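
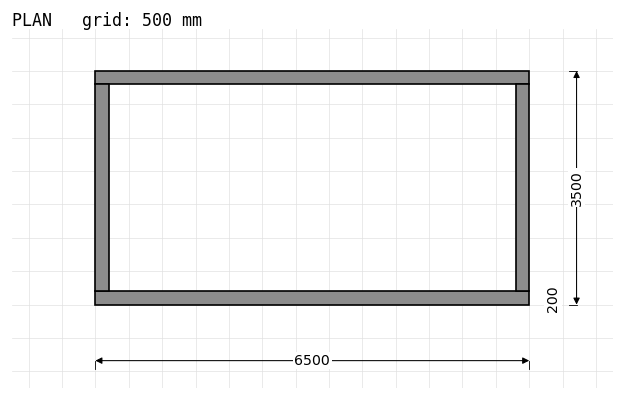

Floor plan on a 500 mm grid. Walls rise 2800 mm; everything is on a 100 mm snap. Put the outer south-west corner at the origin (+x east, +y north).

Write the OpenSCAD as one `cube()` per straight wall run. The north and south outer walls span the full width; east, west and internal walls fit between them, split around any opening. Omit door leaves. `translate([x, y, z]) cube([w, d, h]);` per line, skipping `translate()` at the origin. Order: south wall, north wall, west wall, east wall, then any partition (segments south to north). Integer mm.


cube([6500, 200, 2800]);
translate([0, 3300, 0]) cube([6500, 200, 2800]);
translate([0, 200, 0]) cube([200, 3100, 2800]);
translate([6300, 200, 0]) cube([200, 3100, 2800]);


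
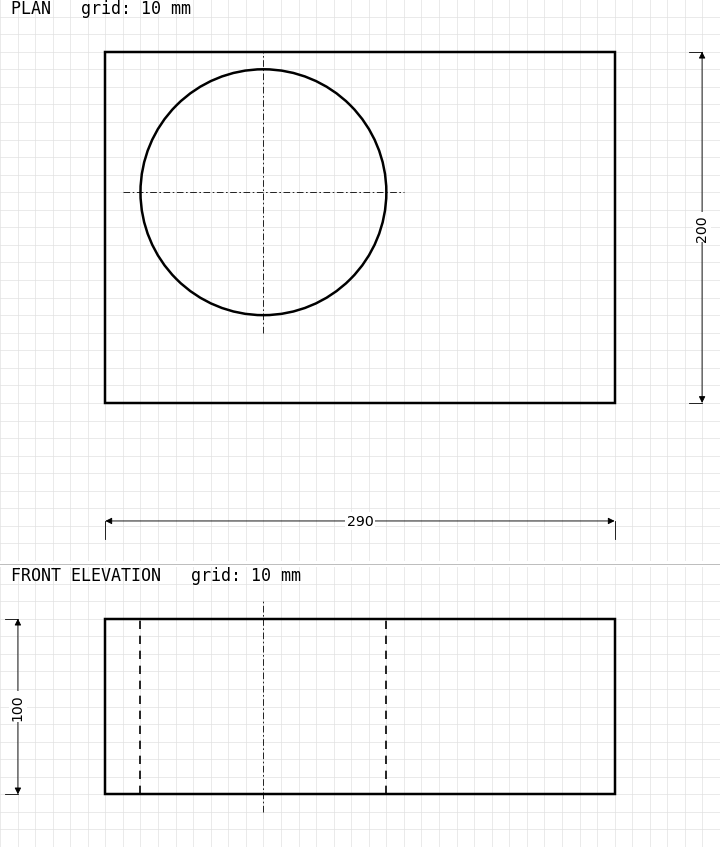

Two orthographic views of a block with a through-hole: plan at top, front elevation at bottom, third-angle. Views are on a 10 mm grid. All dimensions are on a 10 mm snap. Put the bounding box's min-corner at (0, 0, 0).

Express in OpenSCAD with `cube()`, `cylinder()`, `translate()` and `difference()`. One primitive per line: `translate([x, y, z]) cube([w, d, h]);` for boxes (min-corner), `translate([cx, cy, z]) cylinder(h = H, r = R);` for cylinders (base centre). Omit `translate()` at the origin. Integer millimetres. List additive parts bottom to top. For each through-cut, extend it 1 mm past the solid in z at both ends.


difference() {
  cube([290, 200, 100]);
  translate([90, 120, -1]) cylinder(h = 102, r = 70);
}


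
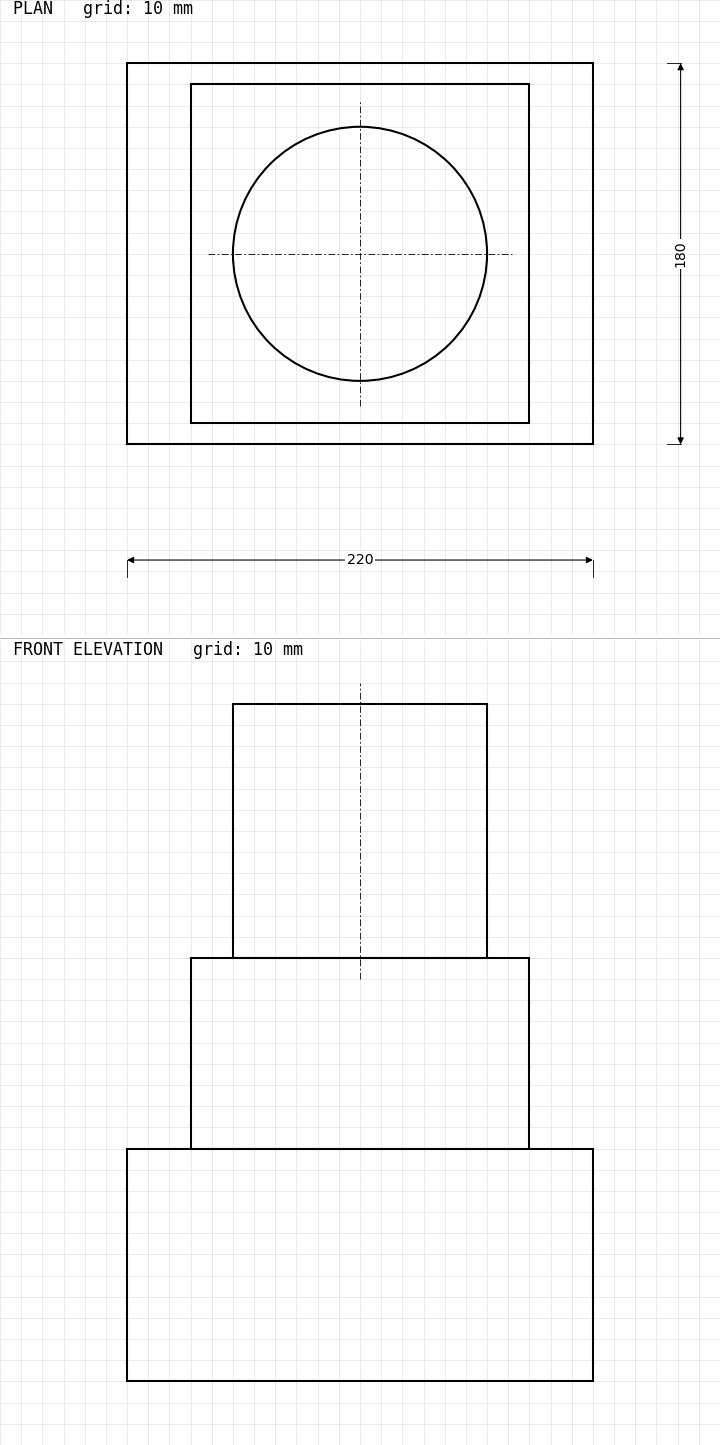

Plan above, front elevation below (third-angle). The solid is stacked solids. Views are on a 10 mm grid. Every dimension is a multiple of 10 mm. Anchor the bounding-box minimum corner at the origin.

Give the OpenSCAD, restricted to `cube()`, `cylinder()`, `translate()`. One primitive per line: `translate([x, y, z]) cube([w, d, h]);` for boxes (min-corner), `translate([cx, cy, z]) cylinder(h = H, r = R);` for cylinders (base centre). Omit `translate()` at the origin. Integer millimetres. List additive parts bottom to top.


cube([220, 180, 110]);
translate([30, 10, 110]) cube([160, 160, 90]);
translate([110, 90, 200]) cylinder(h = 120, r = 60);


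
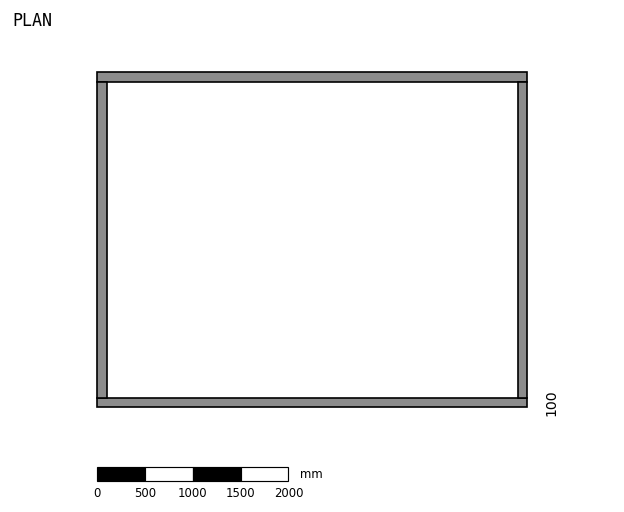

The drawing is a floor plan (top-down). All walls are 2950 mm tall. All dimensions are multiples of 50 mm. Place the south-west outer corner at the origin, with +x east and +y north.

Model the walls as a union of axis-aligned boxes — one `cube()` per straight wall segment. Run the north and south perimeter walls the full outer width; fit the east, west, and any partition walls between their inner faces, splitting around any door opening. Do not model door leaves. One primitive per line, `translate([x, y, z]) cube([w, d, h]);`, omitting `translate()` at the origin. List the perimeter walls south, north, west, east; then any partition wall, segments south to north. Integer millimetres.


cube([4500, 100, 2950]);
translate([0, 3400, 0]) cube([4500, 100, 2950]);
translate([0, 100, 0]) cube([100, 3300, 2950]);
translate([4400, 100, 0]) cube([100, 3300, 2950]);


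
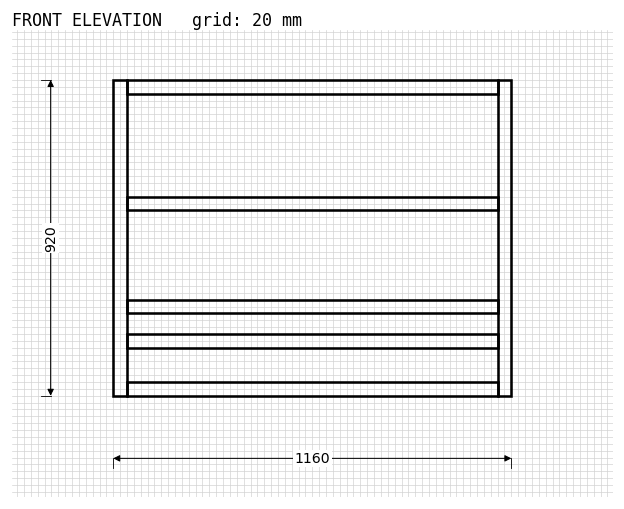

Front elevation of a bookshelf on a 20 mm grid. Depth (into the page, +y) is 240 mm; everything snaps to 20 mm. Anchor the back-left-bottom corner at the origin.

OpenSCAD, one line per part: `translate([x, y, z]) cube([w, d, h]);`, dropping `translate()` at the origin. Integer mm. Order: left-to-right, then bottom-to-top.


cube([40, 240, 920]);
translate([40, 0, 0]) cube([1080, 240, 40]);
translate([40, 0, 140]) cube([1080, 240, 40]);
translate([40, 0, 240]) cube([1080, 240, 40]);
translate([40, 0, 540]) cube([1080, 240, 40]);
translate([40, 0, 880]) cube([1080, 240, 40]);
translate([1120, 0, 0]) cube([40, 240, 920]);


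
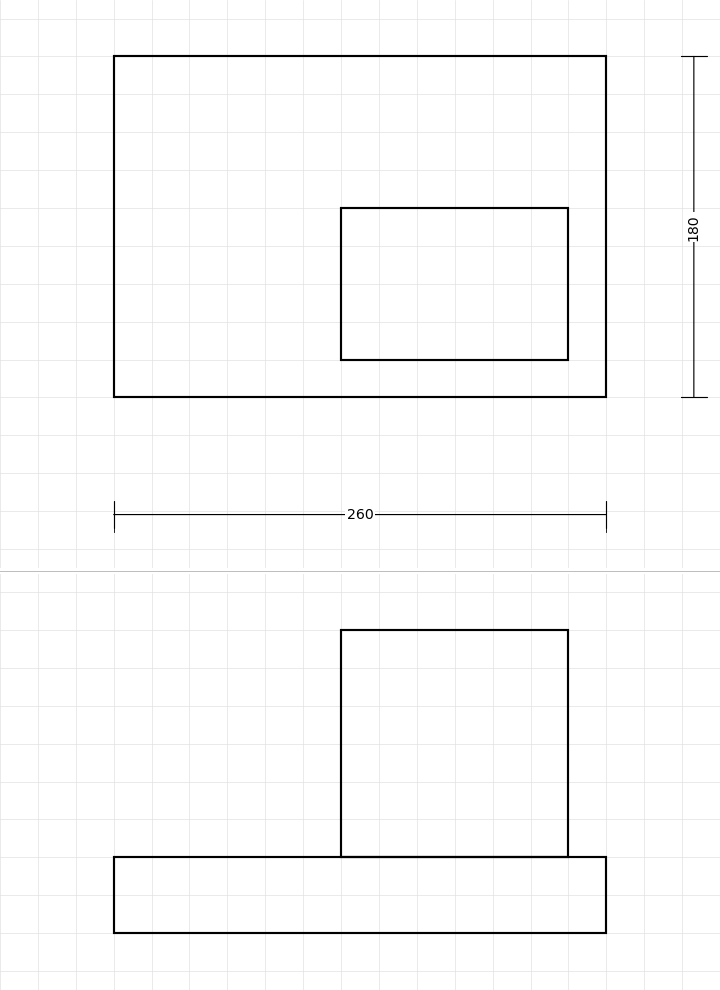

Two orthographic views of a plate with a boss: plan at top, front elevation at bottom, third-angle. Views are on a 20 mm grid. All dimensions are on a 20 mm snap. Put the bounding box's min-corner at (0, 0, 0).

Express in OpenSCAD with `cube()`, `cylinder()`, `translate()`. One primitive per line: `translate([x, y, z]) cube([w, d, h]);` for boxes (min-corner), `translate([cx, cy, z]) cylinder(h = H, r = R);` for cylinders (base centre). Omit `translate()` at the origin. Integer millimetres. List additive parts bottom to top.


cube([260, 180, 40]);
translate([120, 20, 40]) cube([120, 80, 120]);


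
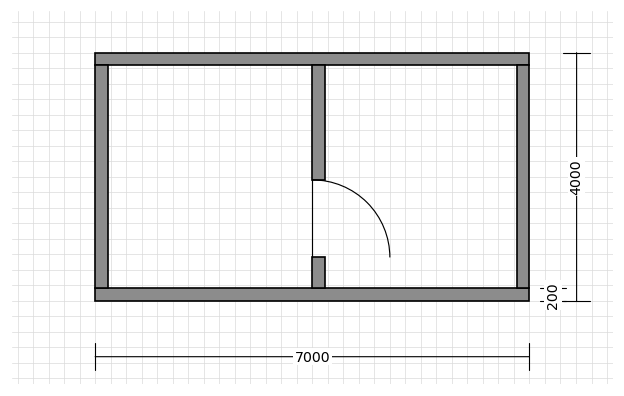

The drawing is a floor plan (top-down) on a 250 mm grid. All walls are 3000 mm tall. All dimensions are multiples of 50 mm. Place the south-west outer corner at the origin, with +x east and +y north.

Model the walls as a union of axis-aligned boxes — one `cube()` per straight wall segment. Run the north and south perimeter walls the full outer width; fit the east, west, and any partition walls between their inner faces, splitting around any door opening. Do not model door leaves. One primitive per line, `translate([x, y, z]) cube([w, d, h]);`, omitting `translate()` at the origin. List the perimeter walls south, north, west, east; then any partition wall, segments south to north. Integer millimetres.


cube([7000, 200, 3000]);
translate([0, 3800, 0]) cube([7000, 200, 3000]);
translate([0, 200, 0]) cube([200, 3600, 3000]);
translate([6800, 200, 0]) cube([200, 3600, 3000]);
translate([3500, 200, 0]) cube([200, 500, 3000]);
translate([3500, 1950, 0]) cube([200, 1850, 3000]);


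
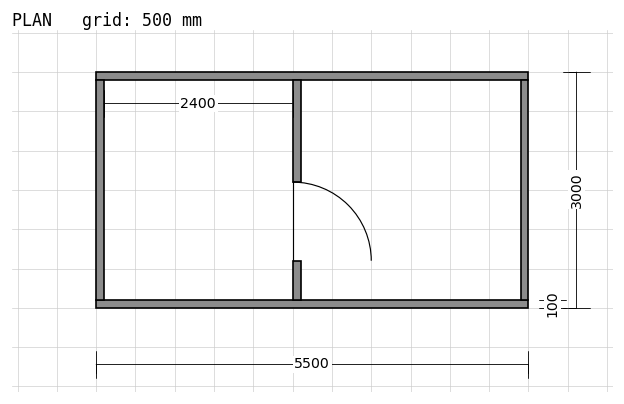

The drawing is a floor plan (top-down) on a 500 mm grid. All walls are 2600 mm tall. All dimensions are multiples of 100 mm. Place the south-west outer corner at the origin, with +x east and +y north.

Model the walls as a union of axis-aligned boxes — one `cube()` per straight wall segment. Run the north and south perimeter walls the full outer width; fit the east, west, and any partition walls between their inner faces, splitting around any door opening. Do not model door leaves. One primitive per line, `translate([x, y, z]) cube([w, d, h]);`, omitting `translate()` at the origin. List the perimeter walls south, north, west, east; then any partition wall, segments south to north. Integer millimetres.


cube([5500, 100, 2600]);
translate([0, 2900, 0]) cube([5500, 100, 2600]);
translate([0, 100, 0]) cube([100, 2800, 2600]);
translate([5400, 100, 0]) cube([100, 2800, 2600]);
translate([2500, 100, 0]) cube([100, 500, 2600]);
translate([2500, 1600, 0]) cube([100, 1300, 2600]);


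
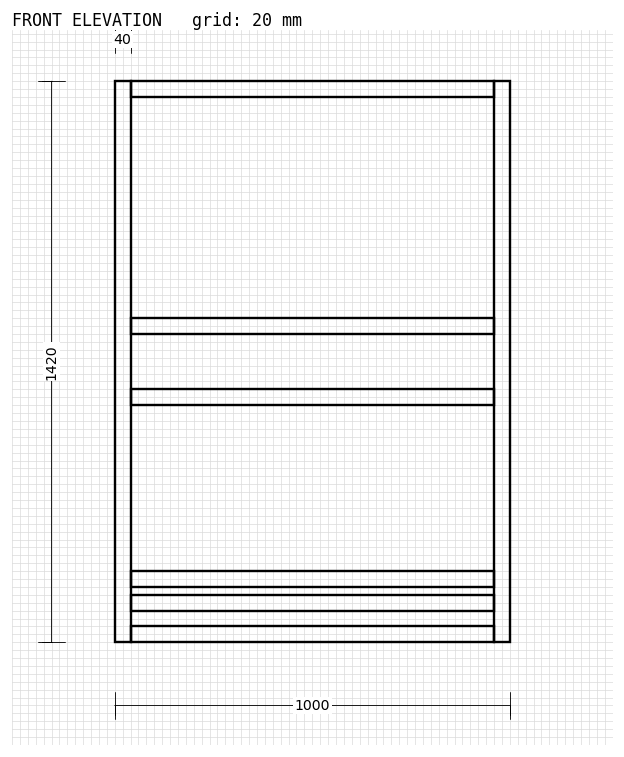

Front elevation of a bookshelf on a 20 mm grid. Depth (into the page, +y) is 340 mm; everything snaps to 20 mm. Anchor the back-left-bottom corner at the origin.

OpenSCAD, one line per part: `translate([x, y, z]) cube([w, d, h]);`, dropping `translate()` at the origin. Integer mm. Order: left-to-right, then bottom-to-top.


cube([40, 340, 1420]);
translate([40, 0, 0]) cube([920, 340, 40]);
translate([40, 0, 80]) cube([920, 340, 40]);
translate([40, 0, 140]) cube([920, 340, 40]);
translate([40, 0, 600]) cube([920, 340, 40]);
translate([40, 0, 780]) cube([920, 340, 40]);
translate([40, 0, 1380]) cube([920, 340, 40]);
translate([960, 0, 0]) cube([40, 340, 1420]);


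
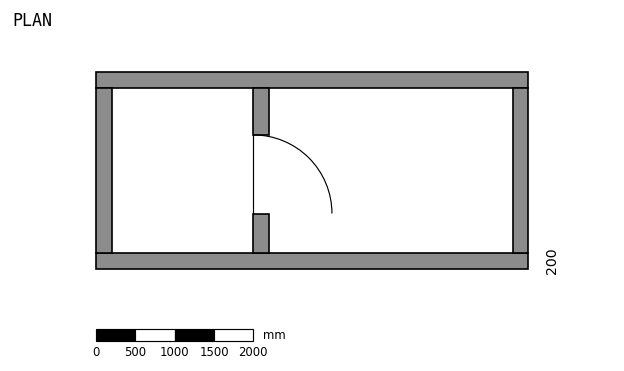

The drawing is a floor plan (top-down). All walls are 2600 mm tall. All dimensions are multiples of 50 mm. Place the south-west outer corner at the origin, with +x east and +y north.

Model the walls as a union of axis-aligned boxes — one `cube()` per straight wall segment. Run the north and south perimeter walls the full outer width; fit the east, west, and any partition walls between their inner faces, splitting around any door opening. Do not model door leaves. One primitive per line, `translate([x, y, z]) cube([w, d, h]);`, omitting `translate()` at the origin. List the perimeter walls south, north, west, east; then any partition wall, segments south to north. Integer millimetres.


cube([5500, 200, 2600]);
translate([0, 2300, 0]) cube([5500, 200, 2600]);
translate([0, 200, 0]) cube([200, 2100, 2600]);
translate([5300, 200, 0]) cube([200, 2100, 2600]);
translate([2000, 200, 0]) cube([200, 500, 2600]);
translate([2000, 1700, 0]) cube([200, 600, 2600]);


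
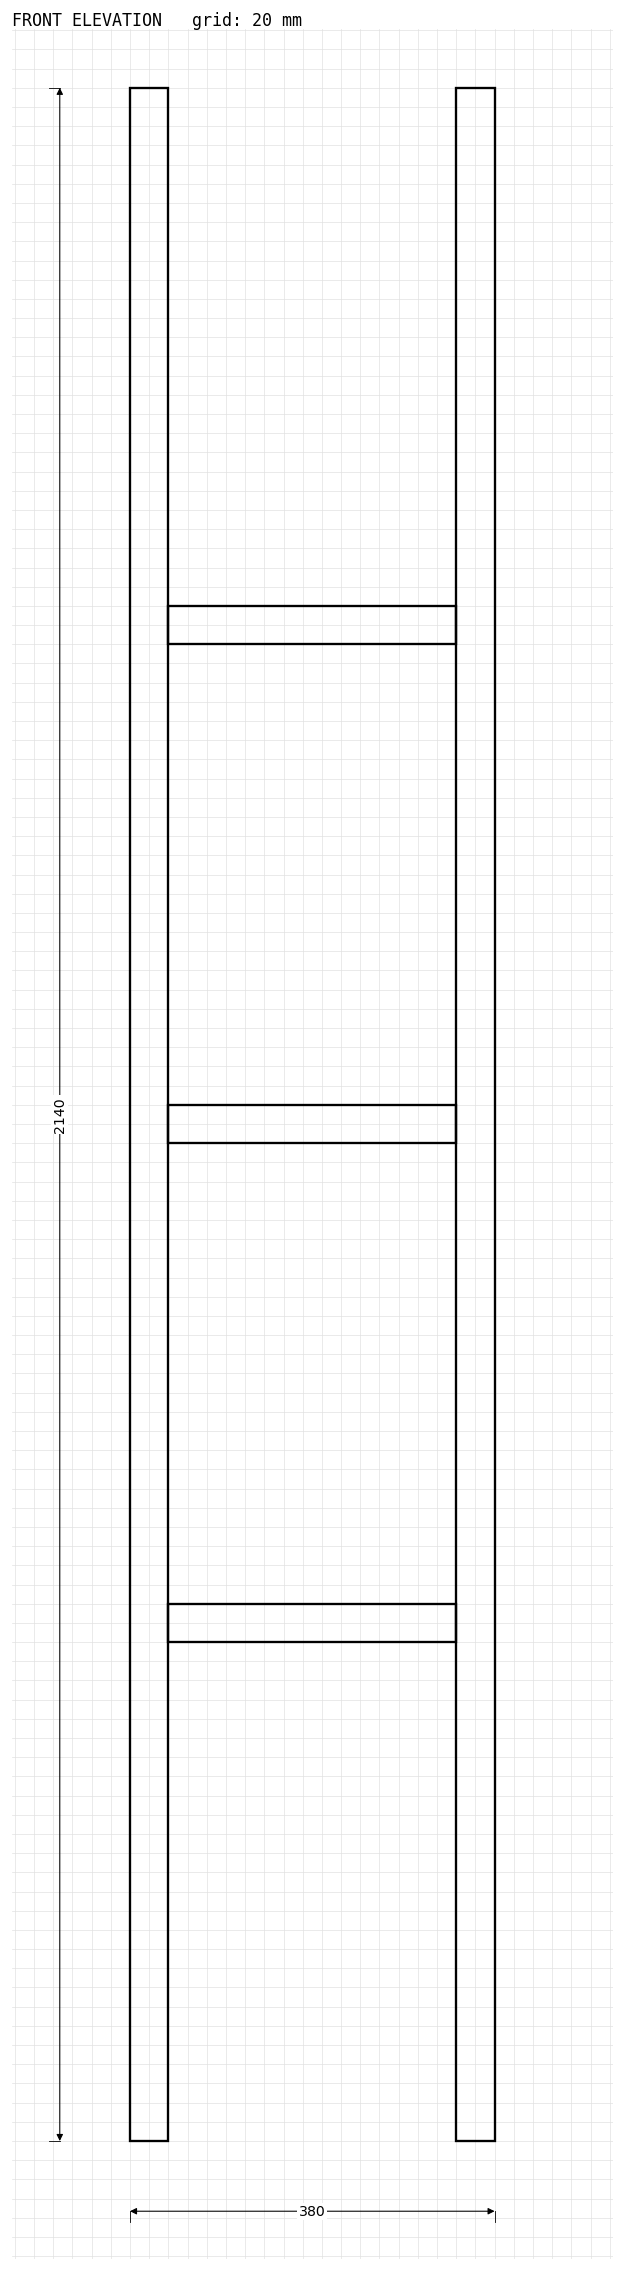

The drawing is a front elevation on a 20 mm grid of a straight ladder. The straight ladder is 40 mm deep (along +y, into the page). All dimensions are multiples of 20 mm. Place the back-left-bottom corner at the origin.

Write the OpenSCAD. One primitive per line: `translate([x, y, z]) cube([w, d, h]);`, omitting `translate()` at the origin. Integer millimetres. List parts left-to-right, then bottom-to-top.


cube([40, 40, 2140]);
translate([40, 0, 520]) cube([300, 40, 40]);
translate([40, 0, 1040]) cube([300, 40, 40]);
translate([40, 0, 1560]) cube([300, 40, 40]);
translate([340, 0, 0]) cube([40, 40, 2140]);


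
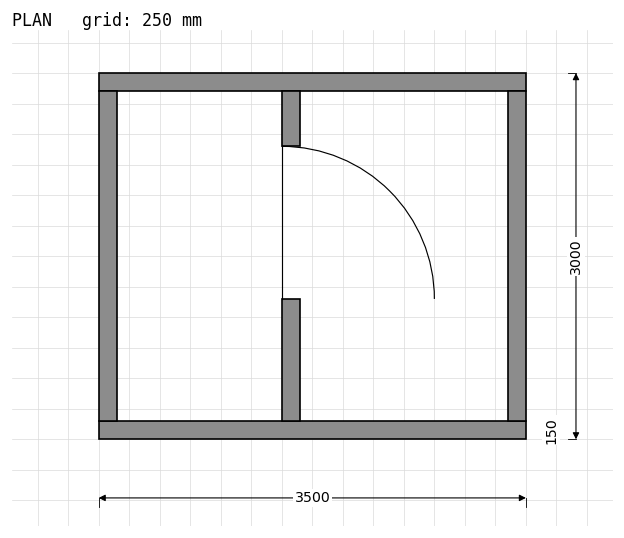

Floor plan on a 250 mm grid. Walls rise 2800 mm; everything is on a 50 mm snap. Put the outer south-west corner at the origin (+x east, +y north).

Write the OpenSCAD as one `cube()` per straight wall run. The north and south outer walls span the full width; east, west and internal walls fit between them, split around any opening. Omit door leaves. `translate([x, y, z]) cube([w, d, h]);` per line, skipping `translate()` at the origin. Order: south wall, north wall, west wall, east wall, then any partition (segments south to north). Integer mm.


cube([3500, 150, 2800]);
translate([0, 2850, 0]) cube([3500, 150, 2800]);
translate([0, 150, 0]) cube([150, 2700, 2800]);
translate([3350, 150, 0]) cube([150, 2700, 2800]);
translate([1500, 150, 0]) cube([150, 1000, 2800]);
translate([1500, 2400, 0]) cube([150, 450, 2800]);


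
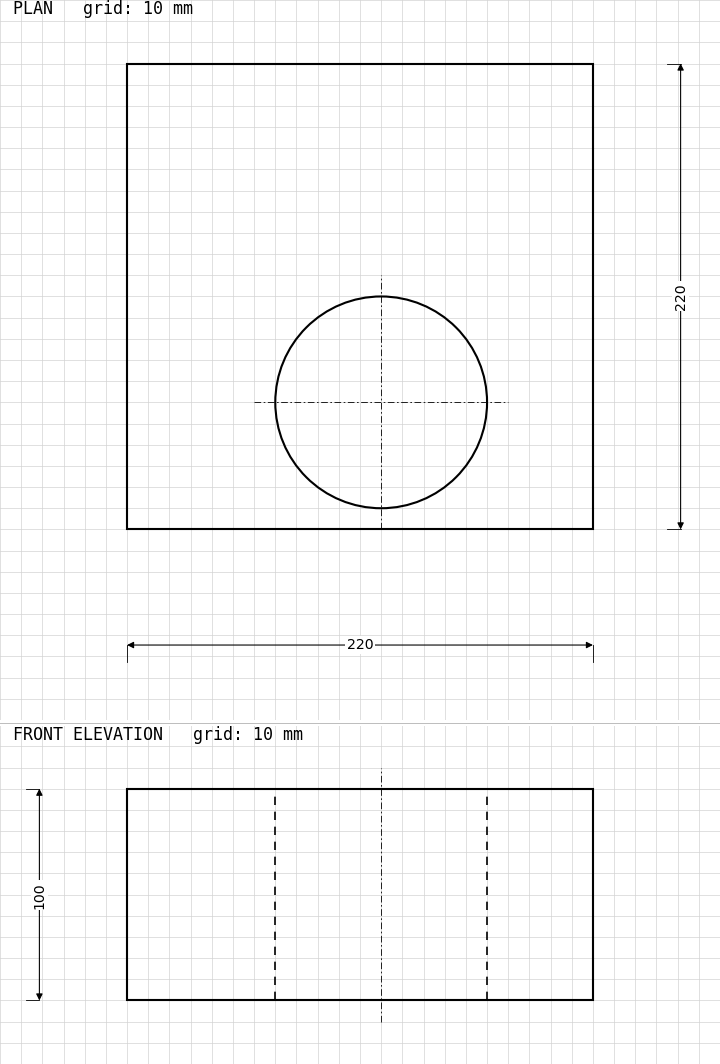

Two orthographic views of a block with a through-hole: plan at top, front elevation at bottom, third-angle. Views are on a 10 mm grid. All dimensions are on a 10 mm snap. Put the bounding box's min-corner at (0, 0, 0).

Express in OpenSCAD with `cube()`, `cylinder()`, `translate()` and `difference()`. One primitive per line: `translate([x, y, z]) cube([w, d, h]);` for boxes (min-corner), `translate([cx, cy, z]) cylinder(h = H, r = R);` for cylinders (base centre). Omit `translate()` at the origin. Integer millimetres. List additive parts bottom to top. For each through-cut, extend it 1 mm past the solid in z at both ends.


difference() {
  cube([220, 220, 100]);
  translate([120, 60, -1]) cylinder(h = 102, r = 50);
}


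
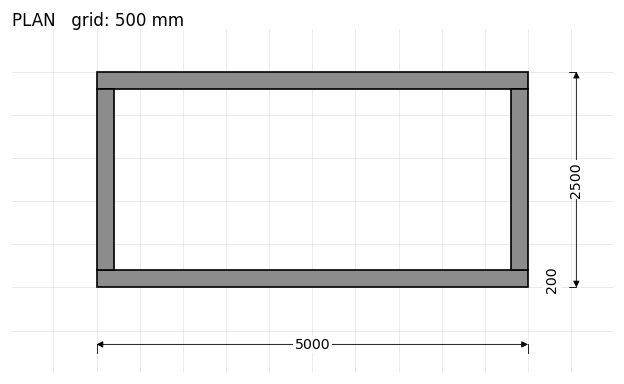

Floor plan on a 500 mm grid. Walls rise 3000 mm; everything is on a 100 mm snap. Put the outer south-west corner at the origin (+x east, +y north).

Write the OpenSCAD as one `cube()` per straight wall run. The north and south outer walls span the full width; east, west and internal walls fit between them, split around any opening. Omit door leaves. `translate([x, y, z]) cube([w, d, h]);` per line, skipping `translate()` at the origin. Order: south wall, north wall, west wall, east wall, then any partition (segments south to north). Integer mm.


cube([5000, 200, 3000]);
translate([0, 2300, 0]) cube([5000, 200, 3000]);
translate([0, 200, 0]) cube([200, 2100, 3000]);
translate([4800, 200, 0]) cube([200, 2100, 3000]);


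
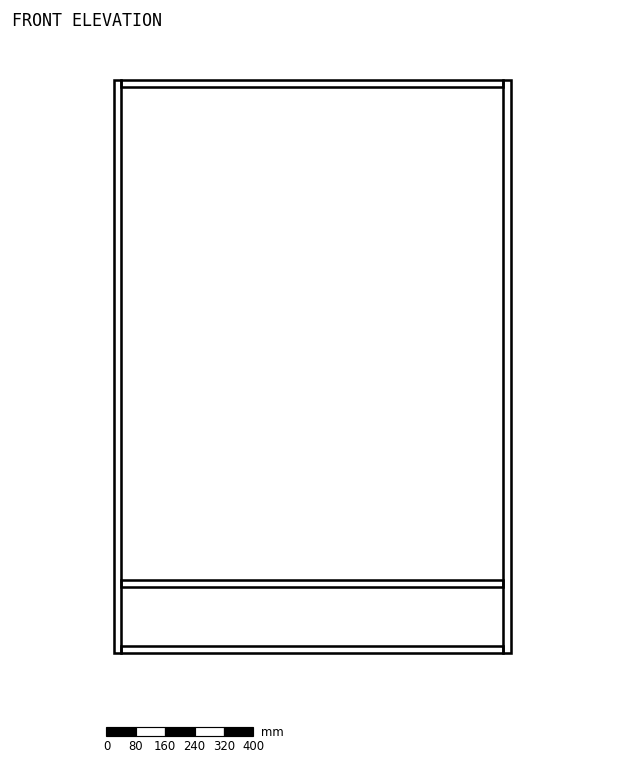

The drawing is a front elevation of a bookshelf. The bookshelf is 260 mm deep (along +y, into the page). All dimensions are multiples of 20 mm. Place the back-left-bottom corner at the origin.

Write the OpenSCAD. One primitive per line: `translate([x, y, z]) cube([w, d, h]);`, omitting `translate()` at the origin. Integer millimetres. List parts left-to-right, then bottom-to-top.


cube([20, 260, 1560]);
translate([20, 0, 0]) cube([1040, 260, 20]);
translate([20, 0, 180]) cube([1040, 260, 20]);
translate([20, 0, 1540]) cube([1040, 260, 20]);
translate([1060, 0, 0]) cube([20, 260, 1560]);


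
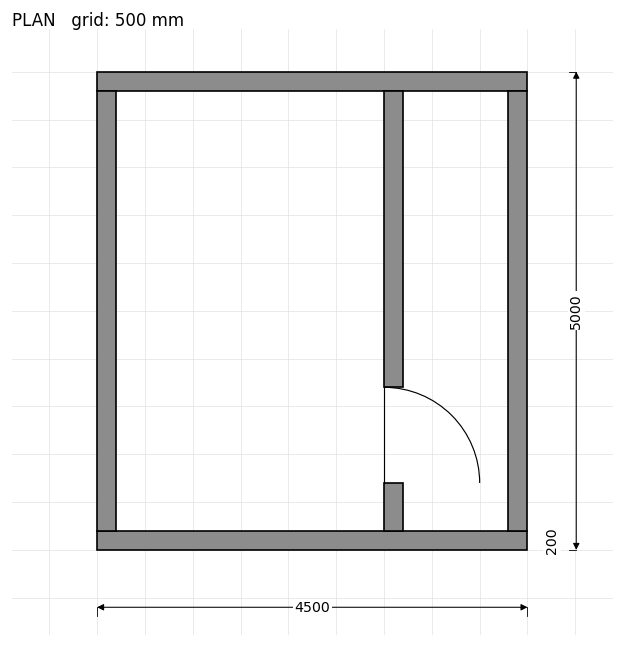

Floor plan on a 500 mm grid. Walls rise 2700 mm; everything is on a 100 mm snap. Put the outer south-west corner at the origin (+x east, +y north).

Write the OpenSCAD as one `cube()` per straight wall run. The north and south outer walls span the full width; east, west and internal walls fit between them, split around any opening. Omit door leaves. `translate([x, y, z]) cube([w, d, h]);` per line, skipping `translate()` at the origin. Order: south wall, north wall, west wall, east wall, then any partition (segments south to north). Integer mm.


cube([4500, 200, 2700]);
translate([0, 4800, 0]) cube([4500, 200, 2700]);
translate([0, 200, 0]) cube([200, 4600, 2700]);
translate([4300, 200, 0]) cube([200, 4600, 2700]);
translate([3000, 200, 0]) cube([200, 500, 2700]);
translate([3000, 1700, 0]) cube([200, 3100, 2700]);


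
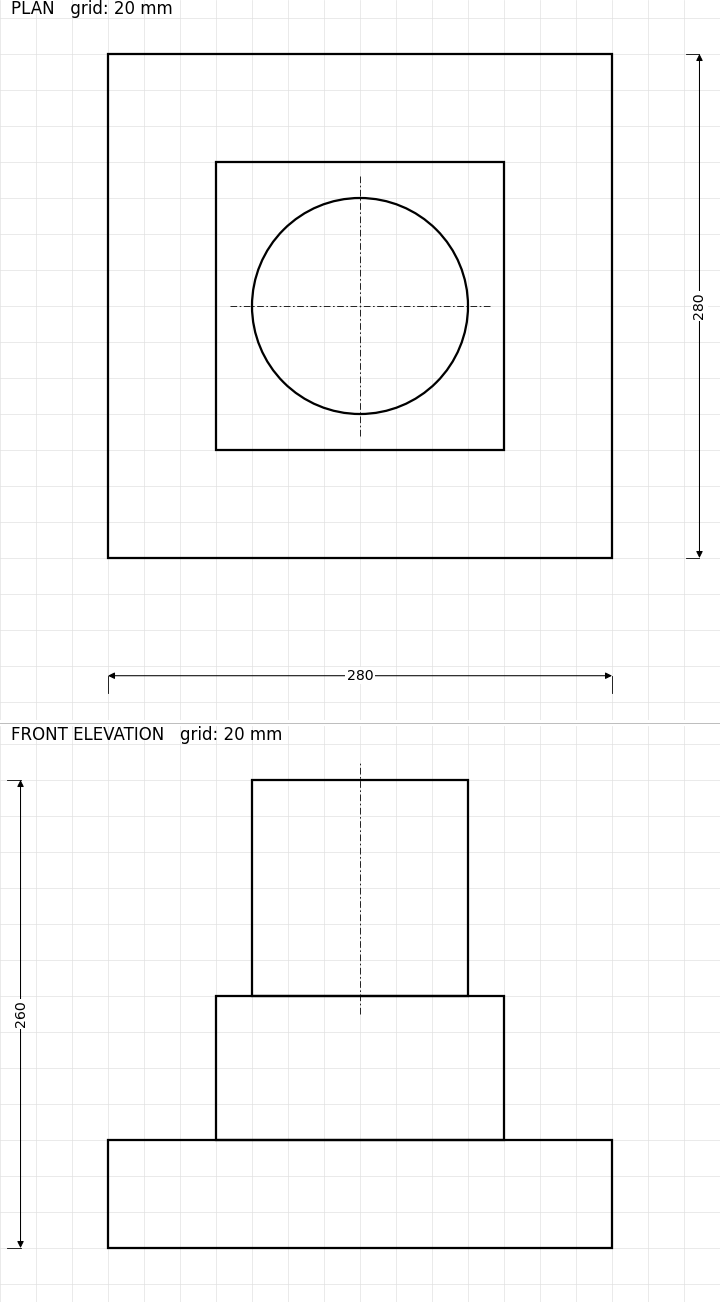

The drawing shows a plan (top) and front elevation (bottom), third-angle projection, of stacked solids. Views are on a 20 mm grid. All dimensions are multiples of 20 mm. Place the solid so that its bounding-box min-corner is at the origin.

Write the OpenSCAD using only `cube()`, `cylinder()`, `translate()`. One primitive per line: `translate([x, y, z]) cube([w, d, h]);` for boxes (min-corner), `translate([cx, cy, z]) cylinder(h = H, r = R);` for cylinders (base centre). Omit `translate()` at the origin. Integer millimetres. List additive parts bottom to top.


cube([280, 280, 60]);
translate([60, 60, 60]) cube([160, 160, 80]);
translate([140, 140, 140]) cylinder(h = 120, r = 60);


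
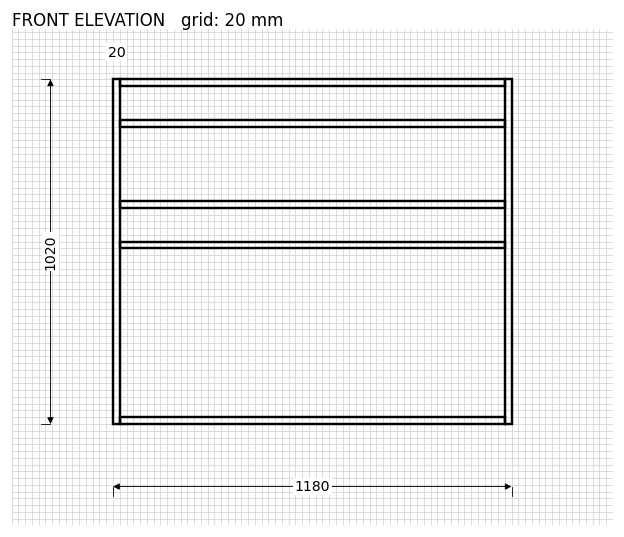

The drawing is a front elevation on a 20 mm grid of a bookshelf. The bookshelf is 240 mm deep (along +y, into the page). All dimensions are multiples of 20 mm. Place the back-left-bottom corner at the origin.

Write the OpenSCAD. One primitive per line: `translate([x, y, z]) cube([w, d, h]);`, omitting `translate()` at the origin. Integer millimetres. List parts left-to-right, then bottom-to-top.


cube([20, 240, 1020]);
translate([20, 0, 0]) cube([1140, 240, 20]);
translate([20, 0, 520]) cube([1140, 240, 20]);
translate([20, 0, 640]) cube([1140, 240, 20]);
translate([20, 0, 880]) cube([1140, 240, 20]);
translate([20, 0, 1000]) cube([1140, 240, 20]);
translate([1160, 0, 0]) cube([20, 240, 1020]);


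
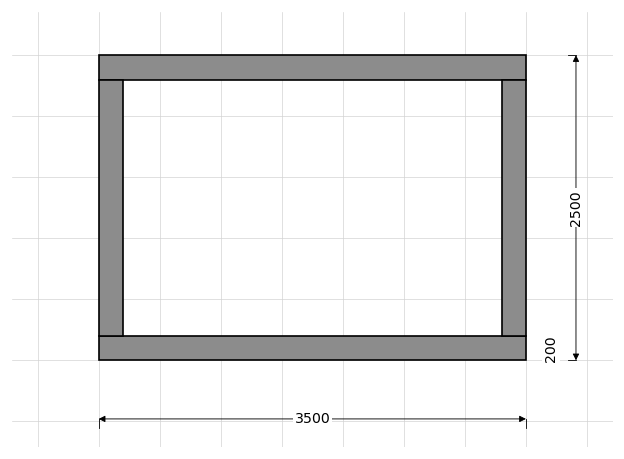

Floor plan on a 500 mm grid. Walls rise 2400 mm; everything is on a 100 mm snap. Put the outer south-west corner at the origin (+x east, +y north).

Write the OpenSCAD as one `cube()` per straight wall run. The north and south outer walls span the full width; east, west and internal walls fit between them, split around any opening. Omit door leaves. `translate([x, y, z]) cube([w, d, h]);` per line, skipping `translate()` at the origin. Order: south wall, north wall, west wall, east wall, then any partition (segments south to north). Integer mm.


cube([3500, 200, 2400]);
translate([0, 2300, 0]) cube([3500, 200, 2400]);
translate([0, 200, 0]) cube([200, 2100, 2400]);
translate([3300, 200, 0]) cube([200, 2100, 2400]);


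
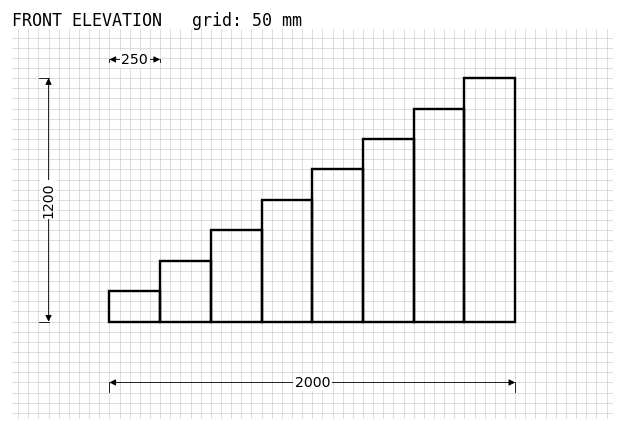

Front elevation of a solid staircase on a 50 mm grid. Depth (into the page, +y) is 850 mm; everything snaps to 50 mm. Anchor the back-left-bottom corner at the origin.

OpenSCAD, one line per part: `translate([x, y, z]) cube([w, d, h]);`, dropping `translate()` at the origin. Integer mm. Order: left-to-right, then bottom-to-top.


cube([250, 850, 150]);
translate([250, 0, 0]) cube([250, 850, 300]);
translate([500, 0, 0]) cube([250, 850, 450]);
translate([750, 0, 0]) cube([250, 850, 600]);
translate([1000, 0, 0]) cube([250, 850, 750]);
translate([1250, 0, 0]) cube([250, 850, 900]);
translate([1500, 0, 0]) cube([250, 850, 1050]);
translate([1750, 0, 0]) cube([250, 850, 1200]);


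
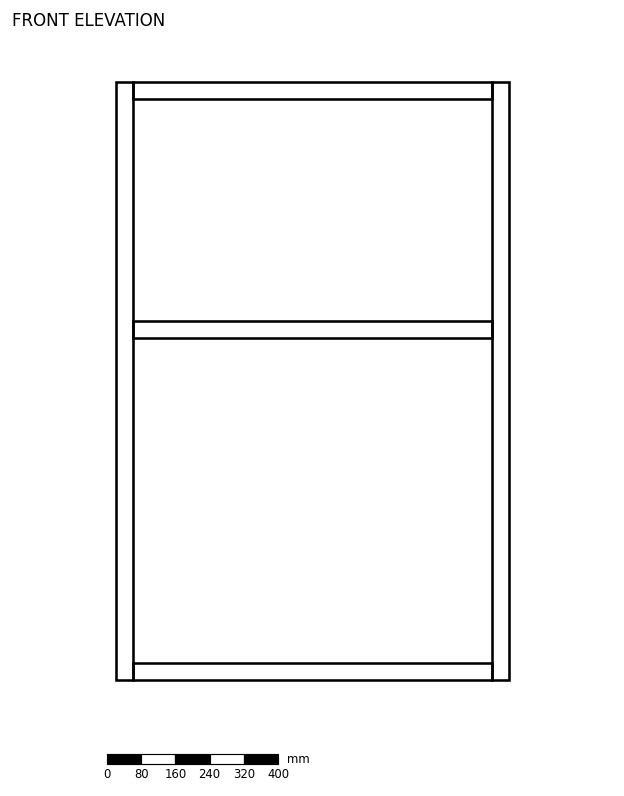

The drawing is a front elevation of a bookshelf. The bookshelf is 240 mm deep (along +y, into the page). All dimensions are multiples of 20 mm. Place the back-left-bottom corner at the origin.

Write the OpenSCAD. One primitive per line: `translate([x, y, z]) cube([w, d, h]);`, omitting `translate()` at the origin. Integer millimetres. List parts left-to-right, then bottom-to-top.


cube([40, 240, 1400]);
translate([40, 0, 0]) cube([840, 240, 40]);
translate([40, 0, 800]) cube([840, 240, 40]);
translate([40, 0, 1360]) cube([840, 240, 40]);
translate([880, 0, 0]) cube([40, 240, 1400]);


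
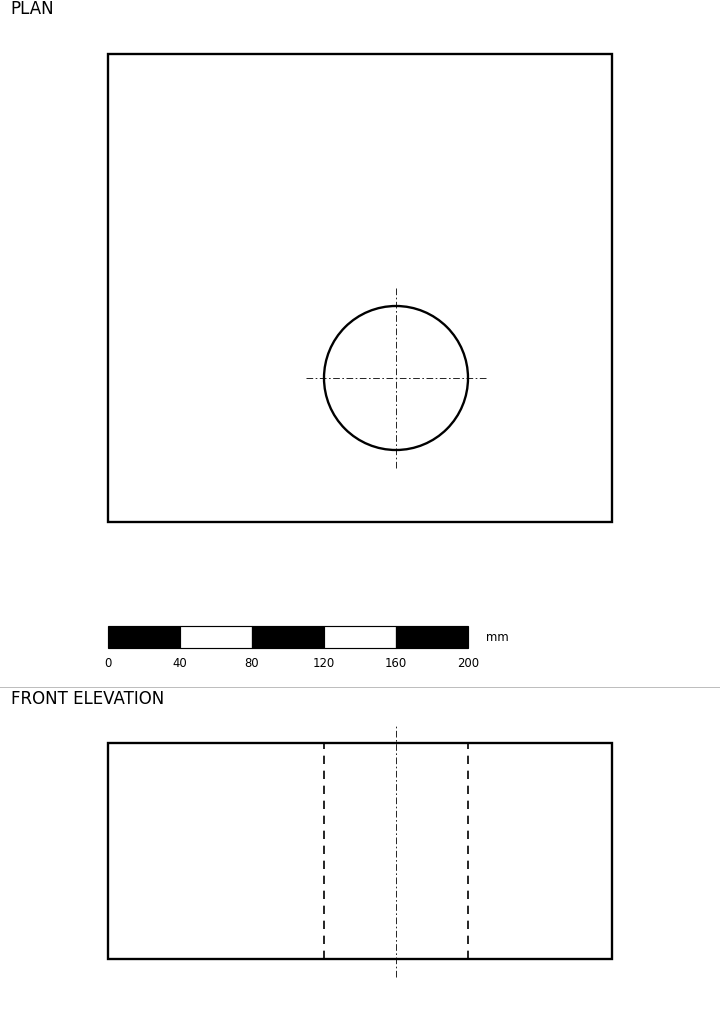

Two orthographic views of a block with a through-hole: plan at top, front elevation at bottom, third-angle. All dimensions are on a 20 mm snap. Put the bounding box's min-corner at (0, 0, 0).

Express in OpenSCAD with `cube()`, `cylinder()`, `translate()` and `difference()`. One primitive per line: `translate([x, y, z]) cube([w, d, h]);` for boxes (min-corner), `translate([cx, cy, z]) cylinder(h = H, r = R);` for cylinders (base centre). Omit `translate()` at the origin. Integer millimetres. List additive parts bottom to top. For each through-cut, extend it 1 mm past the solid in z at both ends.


difference() {
  cube([280, 260, 120]);
  translate([160, 80, -1]) cylinder(h = 122, r = 40);
}


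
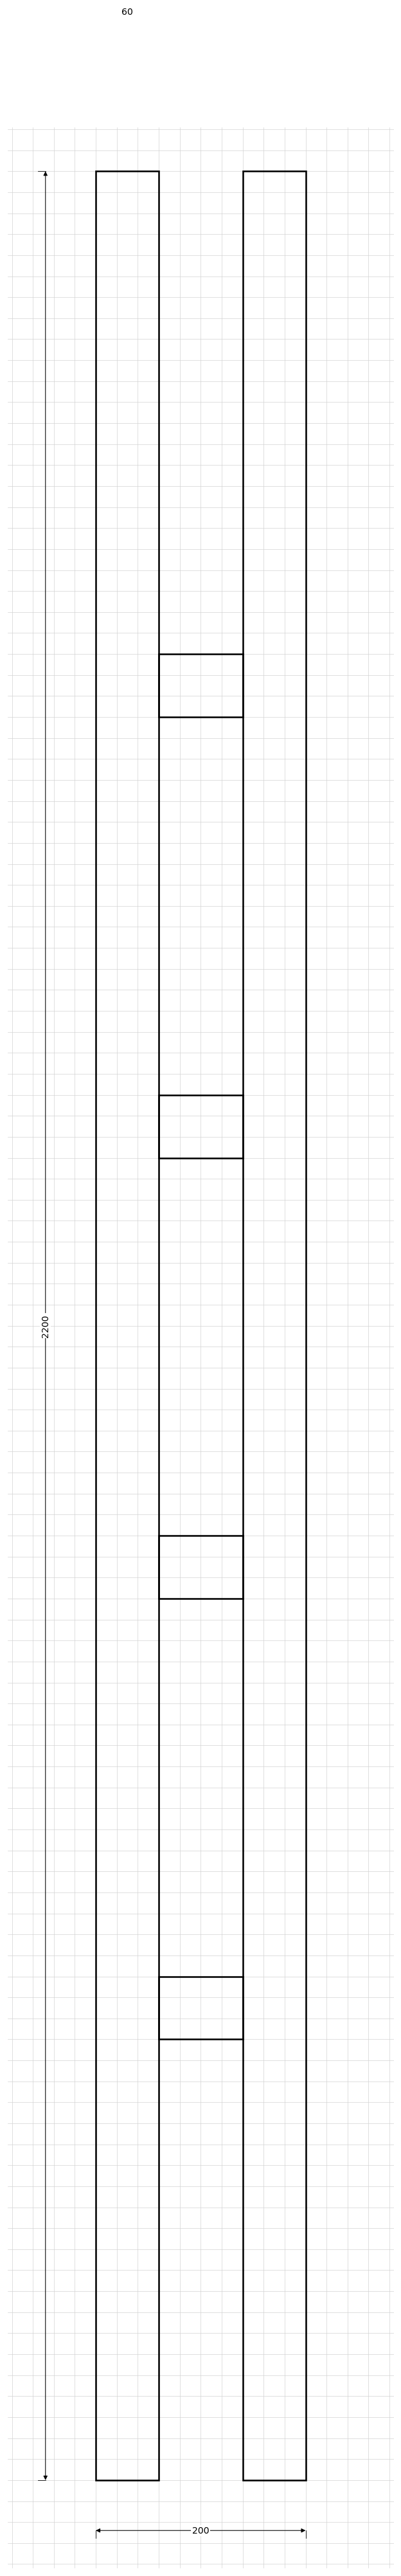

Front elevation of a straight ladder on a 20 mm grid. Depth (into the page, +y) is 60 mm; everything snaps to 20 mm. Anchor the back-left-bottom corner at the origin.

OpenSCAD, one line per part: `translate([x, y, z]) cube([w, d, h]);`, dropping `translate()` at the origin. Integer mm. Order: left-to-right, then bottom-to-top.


cube([60, 60, 2200]);
translate([60, 0, 420]) cube([80, 60, 60]);
translate([60, 0, 840]) cube([80, 60, 60]);
translate([60, 0, 1260]) cube([80, 60, 60]);
translate([60, 0, 1680]) cube([80, 60, 60]);
translate([140, 0, 0]) cube([60, 60, 2200]);


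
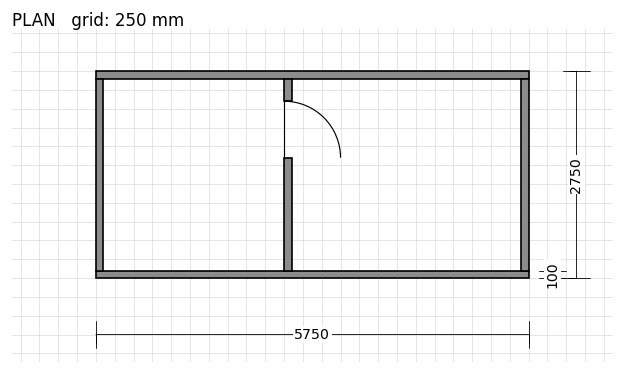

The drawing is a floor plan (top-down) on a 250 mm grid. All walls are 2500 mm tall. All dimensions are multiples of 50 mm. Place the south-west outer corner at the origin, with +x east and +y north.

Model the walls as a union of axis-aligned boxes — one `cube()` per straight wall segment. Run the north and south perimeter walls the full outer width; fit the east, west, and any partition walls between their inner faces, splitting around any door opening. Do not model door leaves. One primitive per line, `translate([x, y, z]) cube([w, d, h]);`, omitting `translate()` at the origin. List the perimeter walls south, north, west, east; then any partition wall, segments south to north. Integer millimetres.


cube([5750, 100, 2500]);
translate([0, 2650, 0]) cube([5750, 100, 2500]);
translate([0, 100, 0]) cube([100, 2550, 2500]);
translate([5650, 100, 0]) cube([100, 2550, 2500]);
translate([2500, 100, 0]) cube([100, 1500, 2500]);
translate([2500, 2350, 0]) cube([100, 300, 2500]);


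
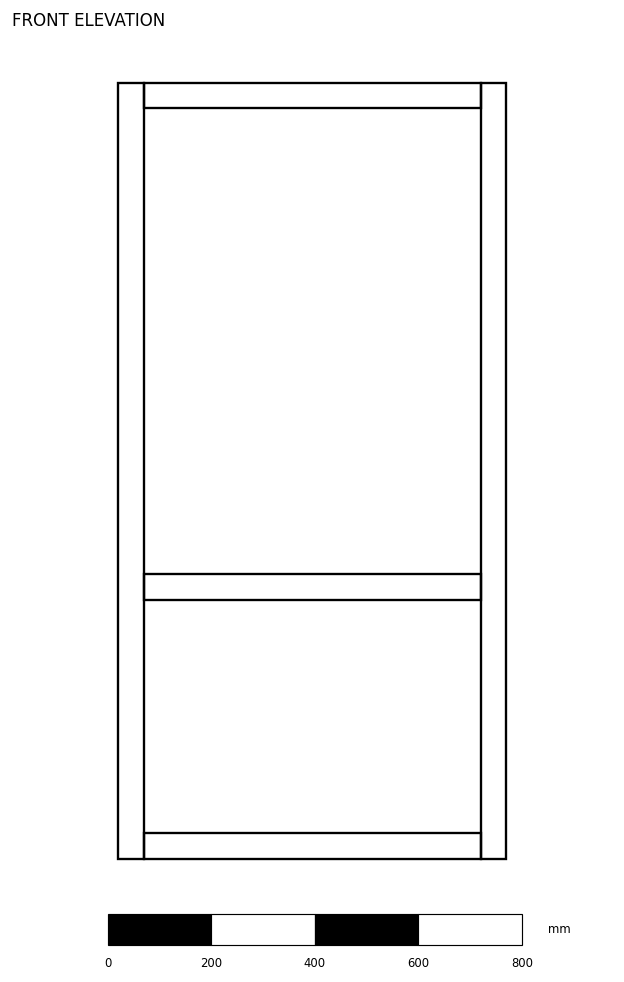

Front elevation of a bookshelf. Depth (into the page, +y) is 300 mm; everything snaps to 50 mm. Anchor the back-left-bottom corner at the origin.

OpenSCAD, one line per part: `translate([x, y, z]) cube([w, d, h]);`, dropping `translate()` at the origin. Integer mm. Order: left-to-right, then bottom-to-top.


cube([50, 300, 1500]);
translate([50, 0, 0]) cube([650, 300, 50]);
translate([50, 0, 500]) cube([650, 300, 50]);
translate([50, 0, 1450]) cube([650, 300, 50]);
translate([700, 0, 0]) cube([50, 300, 1500]);


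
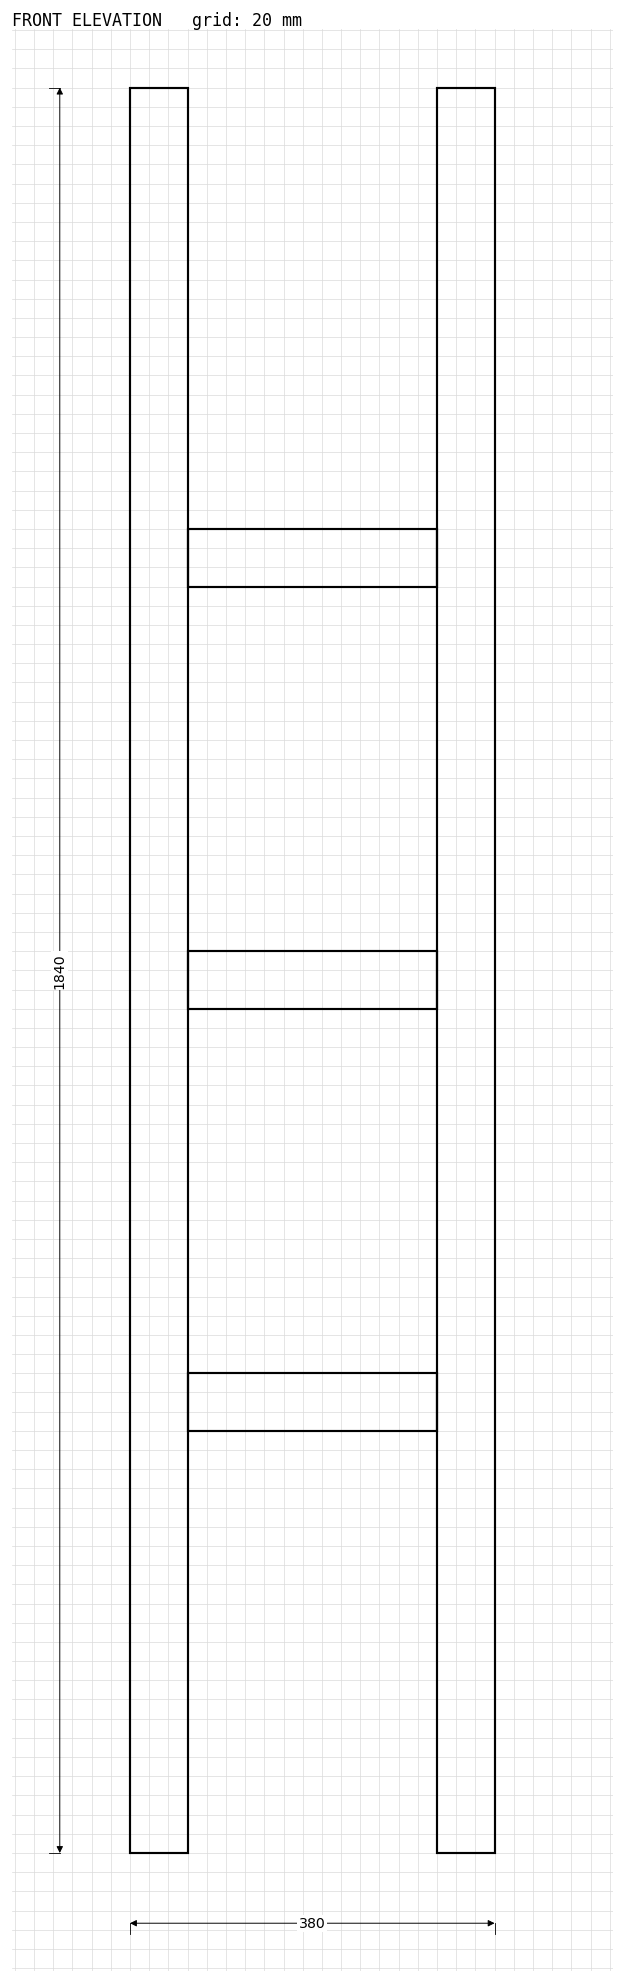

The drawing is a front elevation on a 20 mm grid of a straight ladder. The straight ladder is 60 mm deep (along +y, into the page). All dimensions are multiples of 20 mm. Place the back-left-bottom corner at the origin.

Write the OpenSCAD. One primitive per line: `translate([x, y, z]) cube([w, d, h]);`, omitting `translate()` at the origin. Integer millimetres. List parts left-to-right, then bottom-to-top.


cube([60, 60, 1840]);
translate([60, 0, 440]) cube([260, 60, 60]);
translate([60, 0, 880]) cube([260, 60, 60]);
translate([60, 0, 1320]) cube([260, 60, 60]);
translate([320, 0, 0]) cube([60, 60, 1840]);


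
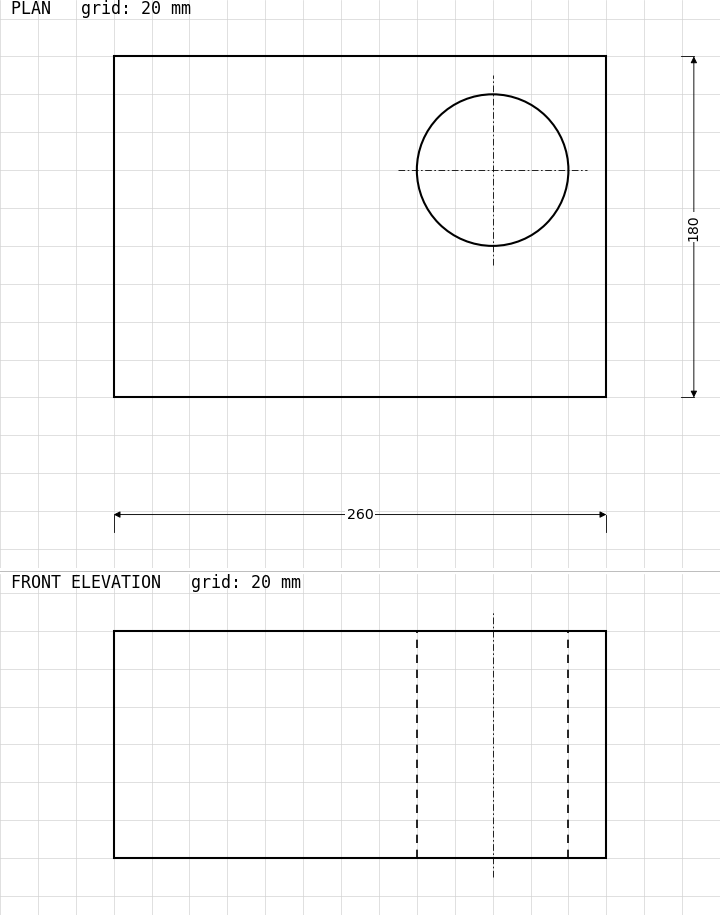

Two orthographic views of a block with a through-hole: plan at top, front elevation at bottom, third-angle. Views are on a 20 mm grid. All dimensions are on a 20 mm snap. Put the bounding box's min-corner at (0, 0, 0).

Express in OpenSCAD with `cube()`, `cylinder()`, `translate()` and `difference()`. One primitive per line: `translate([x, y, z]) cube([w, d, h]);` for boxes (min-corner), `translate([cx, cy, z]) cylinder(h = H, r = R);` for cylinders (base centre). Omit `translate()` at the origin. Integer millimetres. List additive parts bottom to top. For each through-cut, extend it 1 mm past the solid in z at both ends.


difference() {
  cube([260, 180, 120]);
  translate([200, 120, -1]) cylinder(h = 122, r = 40);
}


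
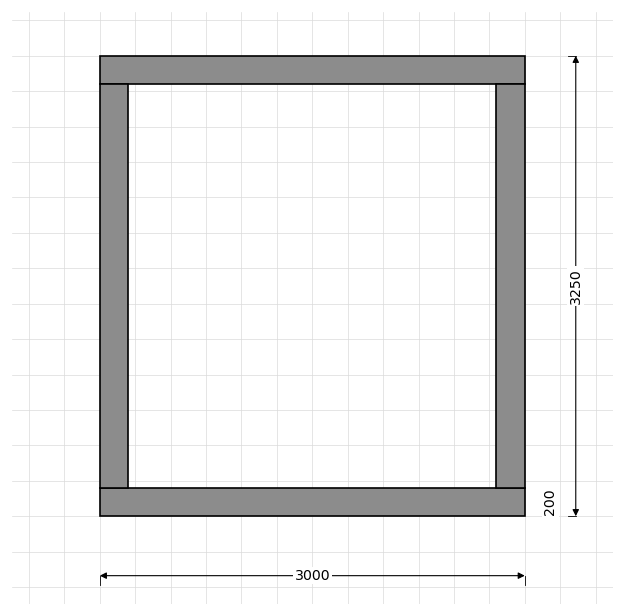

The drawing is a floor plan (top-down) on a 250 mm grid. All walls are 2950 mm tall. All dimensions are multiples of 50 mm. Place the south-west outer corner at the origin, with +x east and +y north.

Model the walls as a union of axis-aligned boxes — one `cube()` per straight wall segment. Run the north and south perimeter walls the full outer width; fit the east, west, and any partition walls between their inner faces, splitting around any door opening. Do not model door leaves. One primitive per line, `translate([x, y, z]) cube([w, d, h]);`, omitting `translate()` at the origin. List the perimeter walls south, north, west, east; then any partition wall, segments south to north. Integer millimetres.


cube([3000, 200, 2950]);
translate([0, 3050, 0]) cube([3000, 200, 2950]);
translate([0, 200, 0]) cube([200, 2850, 2950]);
translate([2800, 200, 0]) cube([200, 2850, 2950]);


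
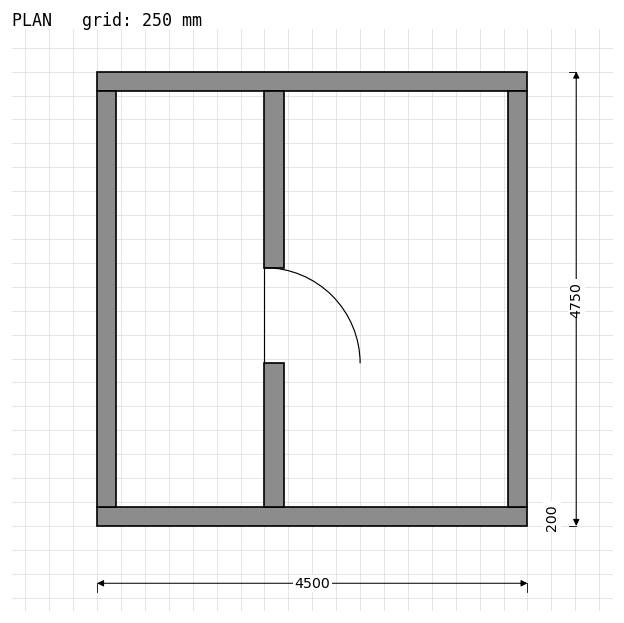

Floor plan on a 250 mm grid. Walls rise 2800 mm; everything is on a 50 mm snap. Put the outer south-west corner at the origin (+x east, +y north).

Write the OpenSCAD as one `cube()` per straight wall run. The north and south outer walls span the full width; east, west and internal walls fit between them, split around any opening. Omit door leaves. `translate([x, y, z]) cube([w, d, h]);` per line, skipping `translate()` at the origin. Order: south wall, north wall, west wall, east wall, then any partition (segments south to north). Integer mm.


cube([4500, 200, 2800]);
translate([0, 4550, 0]) cube([4500, 200, 2800]);
translate([0, 200, 0]) cube([200, 4350, 2800]);
translate([4300, 200, 0]) cube([200, 4350, 2800]);
translate([1750, 200, 0]) cube([200, 1500, 2800]);
translate([1750, 2700, 0]) cube([200, 1850, 2800]);


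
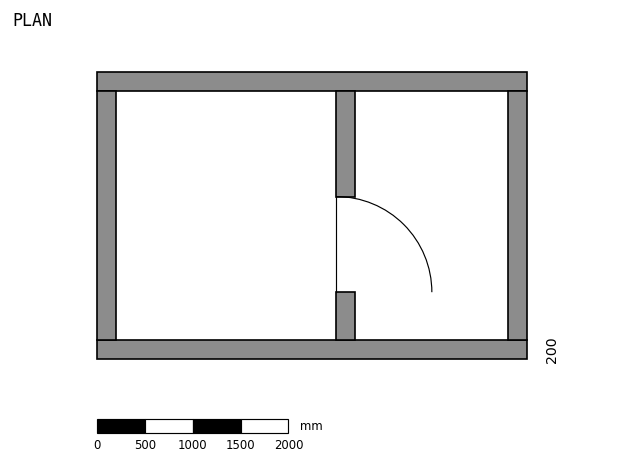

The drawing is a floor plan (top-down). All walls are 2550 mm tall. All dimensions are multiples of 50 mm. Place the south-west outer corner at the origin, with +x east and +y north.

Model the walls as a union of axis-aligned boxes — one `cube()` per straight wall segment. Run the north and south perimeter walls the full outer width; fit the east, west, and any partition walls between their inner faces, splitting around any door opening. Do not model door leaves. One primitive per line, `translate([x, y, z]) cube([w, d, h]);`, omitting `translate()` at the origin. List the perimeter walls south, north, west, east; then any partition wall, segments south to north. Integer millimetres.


cube([4500, 200, 2550]);
translate([0, 2800, 0]) cube([4500, 200, 2550]);
translate([0, 200, 0]) cube([200, 2600, 2550]);
translate([4300, 200, 0]) cube([200, 2600, 2550]);
translate([2500, 200, 0]) cube([200, 500, 2550]);
translate([2500, 1700, 0]) cube([200, 1100, 2550]);


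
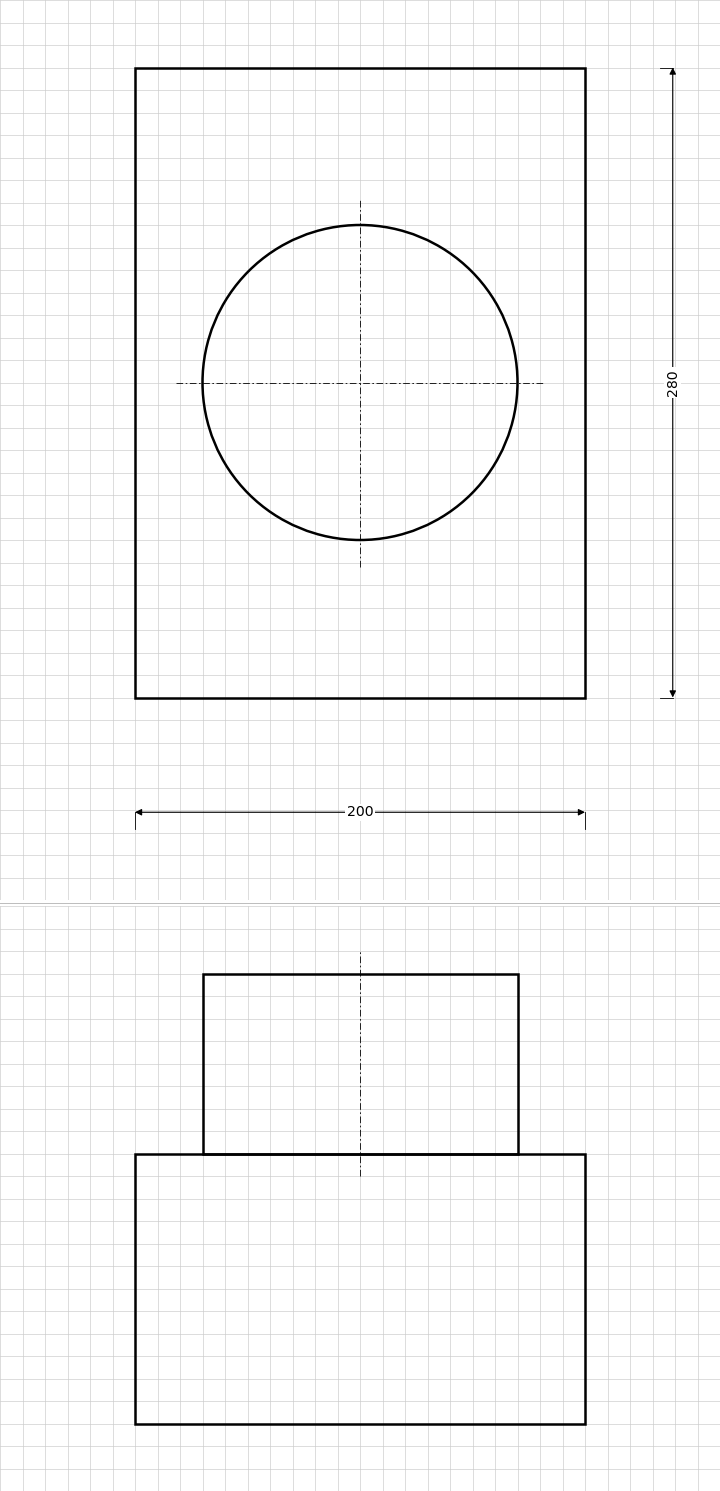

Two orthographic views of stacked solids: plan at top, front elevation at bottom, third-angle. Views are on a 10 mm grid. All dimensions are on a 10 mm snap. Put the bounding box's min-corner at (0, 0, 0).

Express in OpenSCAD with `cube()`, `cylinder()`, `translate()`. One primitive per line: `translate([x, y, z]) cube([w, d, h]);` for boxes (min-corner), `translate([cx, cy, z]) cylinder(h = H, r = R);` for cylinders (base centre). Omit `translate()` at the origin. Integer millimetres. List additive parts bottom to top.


cube([200, 280, 120]);
translate([100, 140, 120]) cylinder(h = 80, r = 70);


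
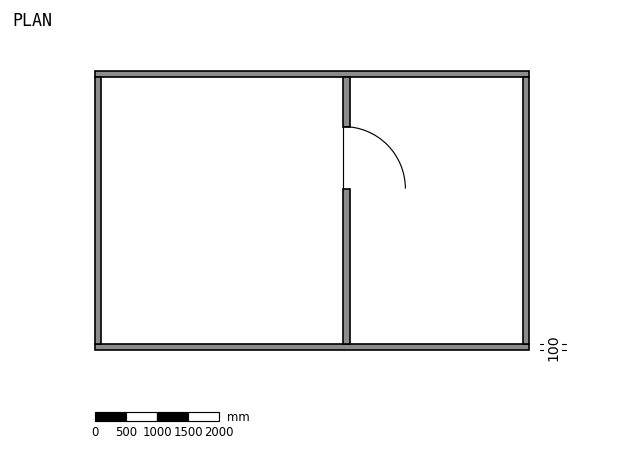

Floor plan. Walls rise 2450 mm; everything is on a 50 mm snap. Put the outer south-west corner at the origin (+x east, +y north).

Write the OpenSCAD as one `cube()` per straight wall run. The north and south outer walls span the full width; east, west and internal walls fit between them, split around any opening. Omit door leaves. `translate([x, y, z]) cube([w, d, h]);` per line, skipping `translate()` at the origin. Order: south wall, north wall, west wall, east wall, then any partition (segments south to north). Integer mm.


cube([7000, 100, 2450]);
translate([0, 4400, 0]) cube([7000, 100, 2450]);
translate([0, 100, 0]) cube([100, 4300, 2450]);
translate([6900, 100, 0]) cube([100, 4300, 2450]);
translate([4000, 100, 0]) cube([100, 2500, 2450]);
translate([4000, 3600, 0]) cube([100, 800, 2450]);


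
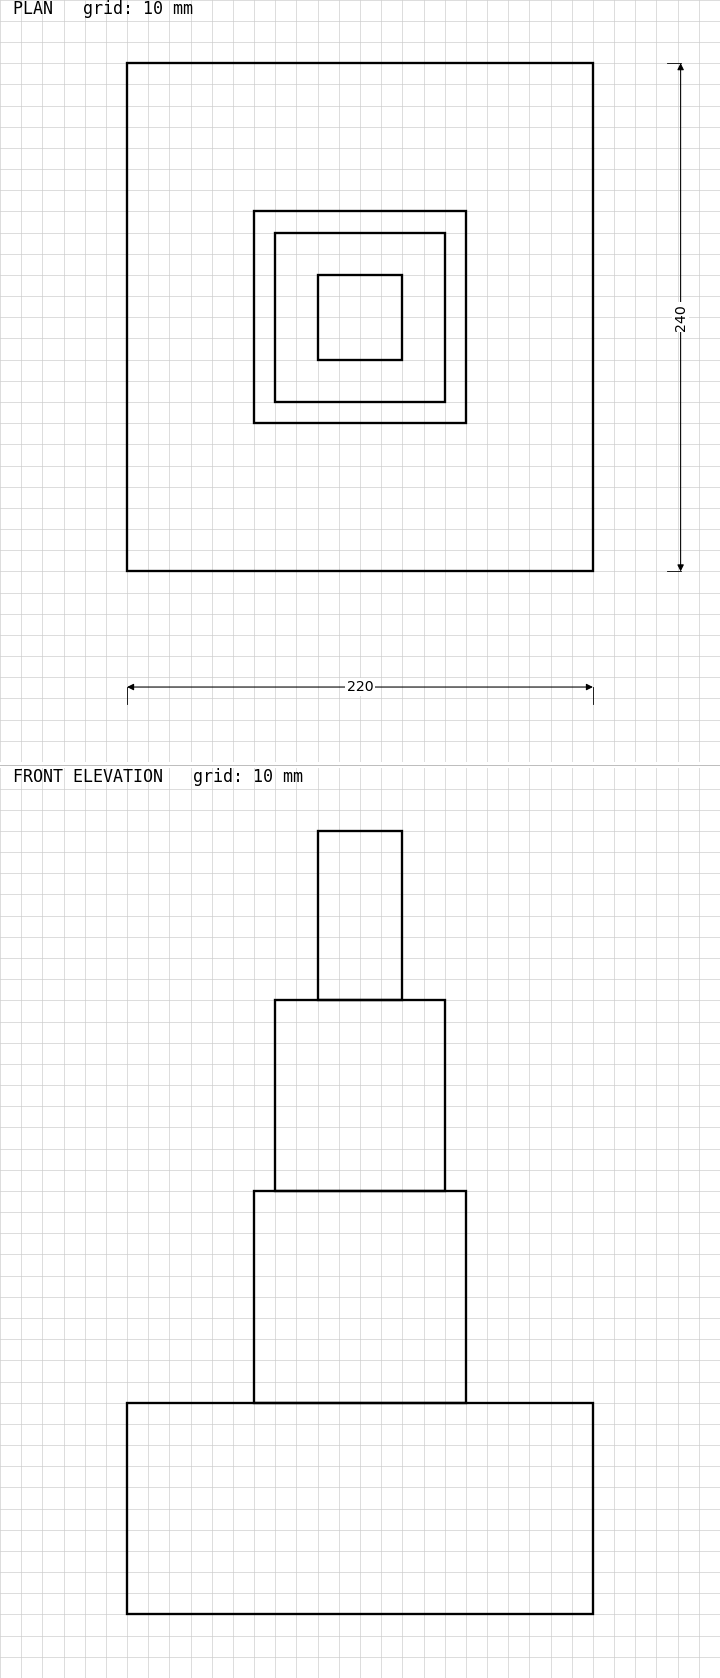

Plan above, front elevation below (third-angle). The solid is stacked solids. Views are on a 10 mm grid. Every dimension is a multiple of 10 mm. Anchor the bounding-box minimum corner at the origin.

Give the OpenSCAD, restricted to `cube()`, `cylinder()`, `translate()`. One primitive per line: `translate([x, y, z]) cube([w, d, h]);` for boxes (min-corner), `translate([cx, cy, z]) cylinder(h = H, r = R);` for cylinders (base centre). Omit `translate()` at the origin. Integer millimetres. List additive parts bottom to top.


cube([220, 240, 100]);
translate([60, 70, 100]) cube([100, 100, 100]);
translate([70, 80, 200]) cube([80, 80, 90]);
translate([90, 100, 290]) cube([40, 40, 80]);


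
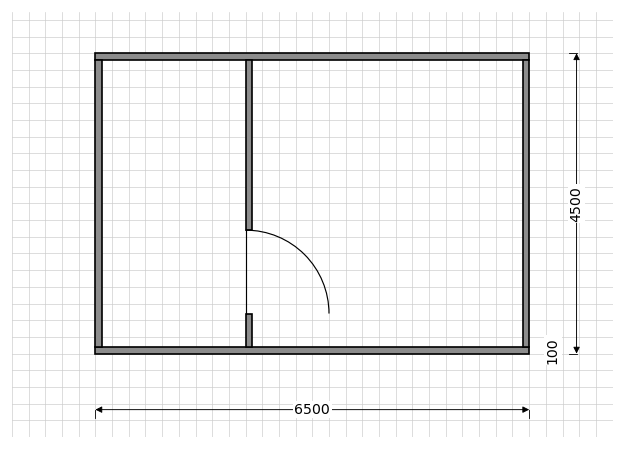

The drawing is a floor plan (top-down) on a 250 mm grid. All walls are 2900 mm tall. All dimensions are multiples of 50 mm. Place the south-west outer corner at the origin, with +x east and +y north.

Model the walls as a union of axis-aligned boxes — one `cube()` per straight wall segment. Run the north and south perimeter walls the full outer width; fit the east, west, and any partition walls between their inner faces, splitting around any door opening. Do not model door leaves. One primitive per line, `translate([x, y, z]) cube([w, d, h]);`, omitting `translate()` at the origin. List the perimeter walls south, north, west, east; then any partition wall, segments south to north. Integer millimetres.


cube([6500, 100, 2900]);
translate([0, 4400, 0]) cube([6500, 100, 2900]);
translate([0, 100, 0]) cube([100, 4300, 2900]);
translate([6400, 100, 0]) cube([100, 4300, 2900]);
translate([2250, 100, 0]) cube([100, 500, 2900]);
translate([2250, 1850, 0]) cube([100, 2550, 2900]);


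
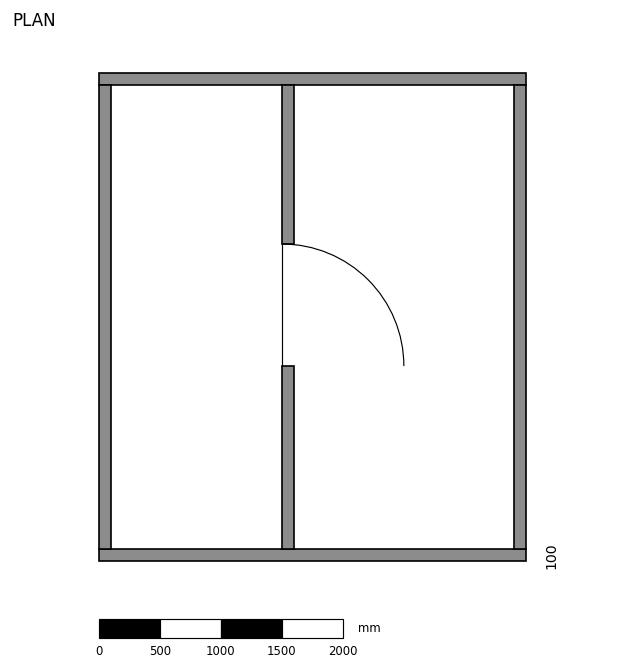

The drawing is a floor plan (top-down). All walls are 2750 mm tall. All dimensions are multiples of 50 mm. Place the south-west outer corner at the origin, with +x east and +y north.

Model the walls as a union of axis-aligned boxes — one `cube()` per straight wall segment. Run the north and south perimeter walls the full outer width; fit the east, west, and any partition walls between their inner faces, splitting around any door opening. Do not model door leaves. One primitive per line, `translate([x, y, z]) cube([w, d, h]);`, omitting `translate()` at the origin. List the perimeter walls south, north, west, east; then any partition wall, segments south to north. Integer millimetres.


cube([3500, 100, 2750]);
translate([0, 3900, 0]) cube([3500, 100, 2750]);
translate([0, 100, 0]) cube([100, 3800, 2750]);
translate([3400, 100, 0]) cube([100, 3800, 2750]);
translate([1500, 100, 0]) cube([100, 1500, 2750]);
translate([1500, 2600, 0]) cube([100, 1300, 2750]);


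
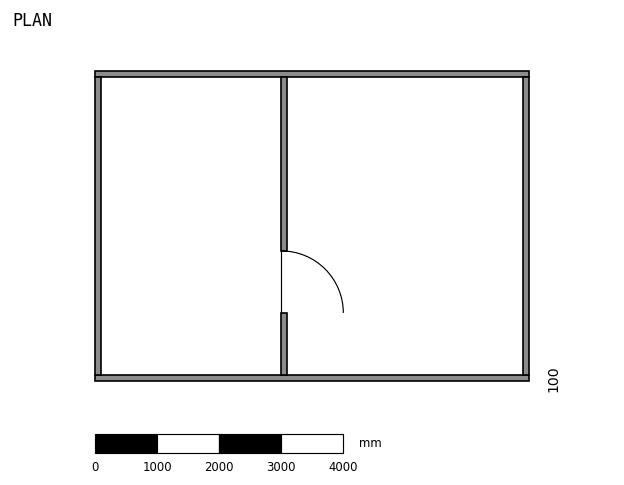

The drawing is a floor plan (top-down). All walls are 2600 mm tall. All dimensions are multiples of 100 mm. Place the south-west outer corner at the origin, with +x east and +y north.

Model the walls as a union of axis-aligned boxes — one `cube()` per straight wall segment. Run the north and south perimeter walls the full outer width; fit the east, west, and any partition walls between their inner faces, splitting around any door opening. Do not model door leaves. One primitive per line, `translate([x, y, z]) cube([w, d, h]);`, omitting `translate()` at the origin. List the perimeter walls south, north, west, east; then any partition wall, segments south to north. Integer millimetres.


cube([7000, 100, 2600]);
translate([0, 4900, 0]) cube([7000, 100, 2600]);
translate([0, 100, 0]) cube([100, 4800, 2600]);
translate([6900, 100, 0]) cube([100, 4800, 2600]);
translate([3000, 100, 0]) cube([100, 1000, 2600]);
translate([3000, 2100, 0]) cube([100, 2800, 2600]);


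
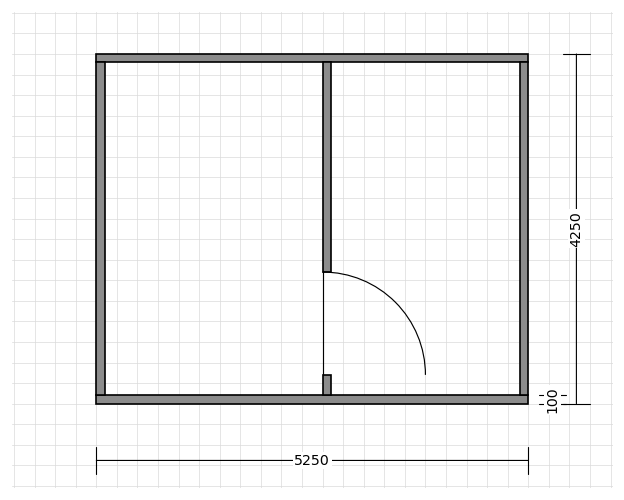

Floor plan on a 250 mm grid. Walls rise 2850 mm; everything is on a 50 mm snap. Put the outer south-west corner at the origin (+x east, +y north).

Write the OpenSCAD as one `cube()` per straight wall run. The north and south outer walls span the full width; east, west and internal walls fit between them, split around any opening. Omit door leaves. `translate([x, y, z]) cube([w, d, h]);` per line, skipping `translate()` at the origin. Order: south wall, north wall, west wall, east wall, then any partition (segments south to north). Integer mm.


cube([5250, 100, 2850]);
translate([0, 4150, 0]) cube([5250, 100, 2850]);
translate([0, 100, 0]) cube([100, 4050, 2850]);
translate([5150, 100, 0]) cube([100, 4050, 2850]);
translate([2750, 100, 0]) cube([100, 250, 2850]);
translate([2750, 1600, 0]) cube([100, 2550, 2850]);


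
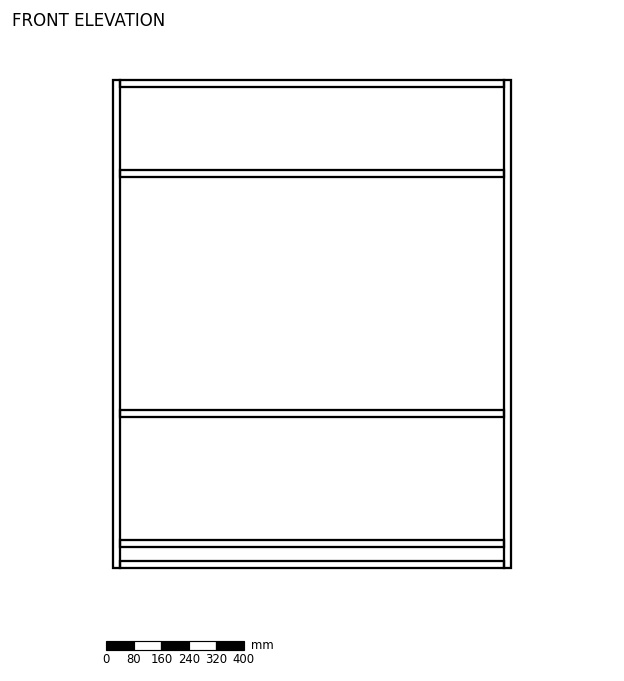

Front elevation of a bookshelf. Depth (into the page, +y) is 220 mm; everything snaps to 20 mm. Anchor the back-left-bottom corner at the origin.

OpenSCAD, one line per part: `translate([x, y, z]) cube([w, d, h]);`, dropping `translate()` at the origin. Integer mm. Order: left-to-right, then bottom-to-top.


cube([20, 220, 1420]);
translate([20, 0, 0]) cube([1120, 220, 20]);
translate([20, 0, 60]) cube([1120, 220, 20]);
translate([20, 0, 440]) cube([1120, 220, 20]);
translate([20, 0, 1140]) cube([1120, 220, 20]);
translate([20, 0, 1400]) cube([1120, 220, 20]);
translate([1140, 0, 0]) cube([20, 220, 1420]);
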